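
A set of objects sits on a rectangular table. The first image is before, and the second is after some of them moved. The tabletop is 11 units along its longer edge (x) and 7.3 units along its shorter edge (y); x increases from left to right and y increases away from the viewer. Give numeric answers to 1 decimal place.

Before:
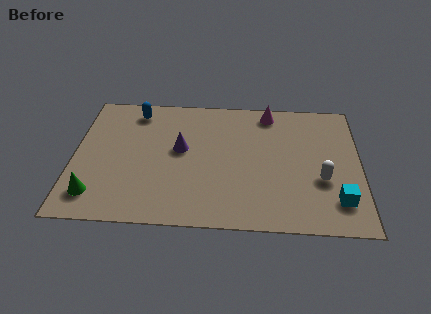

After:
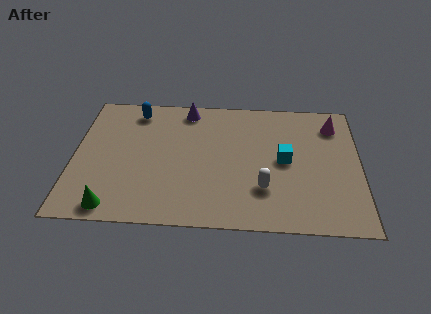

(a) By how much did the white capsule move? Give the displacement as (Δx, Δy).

(-2.2, -0.6)

The white capsule started near (9.5, 2.7) and ended near (7.3, 2.1).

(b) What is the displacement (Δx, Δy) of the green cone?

(0.7, -0.6)

The green cone was at about (0.9, 1.4) and moved to about (1.6, 0.8).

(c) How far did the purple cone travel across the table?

2.3

The purple cone moved from about (4.1, 4.1) to (4.3, 6.4), a distance of √(0.2² + 2.3²) ≈ 2.3.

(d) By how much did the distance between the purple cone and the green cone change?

+2.0

They were about 4.2 units apart before and 6.2 after — 2.0 units further apart.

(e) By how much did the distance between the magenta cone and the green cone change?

+1.5

The distance was about 8.3 in the first image and 9.8 in the second, so they moved 1.5 units further apart.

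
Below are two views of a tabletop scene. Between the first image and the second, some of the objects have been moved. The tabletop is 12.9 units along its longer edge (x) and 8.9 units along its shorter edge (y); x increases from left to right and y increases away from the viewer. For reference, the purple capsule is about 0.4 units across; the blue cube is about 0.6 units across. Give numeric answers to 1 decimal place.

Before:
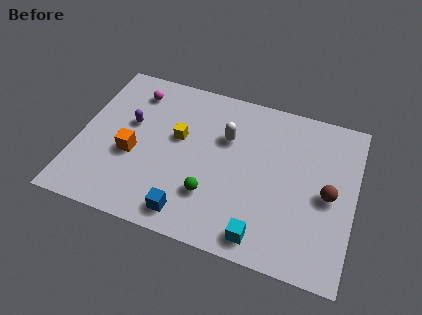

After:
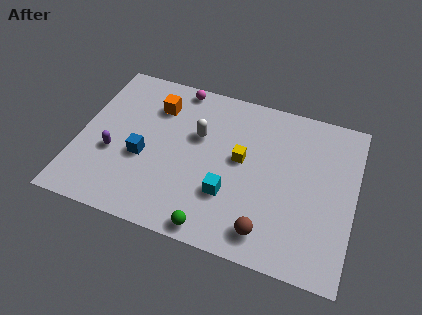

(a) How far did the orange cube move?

3.2

From (2.6, 3.6) to (3.4, 6.7), the orange cube covered √(0.8² + 3.1²) ≈ 3.2 units.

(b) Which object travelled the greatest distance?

the brown sphere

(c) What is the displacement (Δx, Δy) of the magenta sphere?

(2.0, 0.9)

The magenta sphere started near (2.3, 7.2) and ended near (4.3, 8.1).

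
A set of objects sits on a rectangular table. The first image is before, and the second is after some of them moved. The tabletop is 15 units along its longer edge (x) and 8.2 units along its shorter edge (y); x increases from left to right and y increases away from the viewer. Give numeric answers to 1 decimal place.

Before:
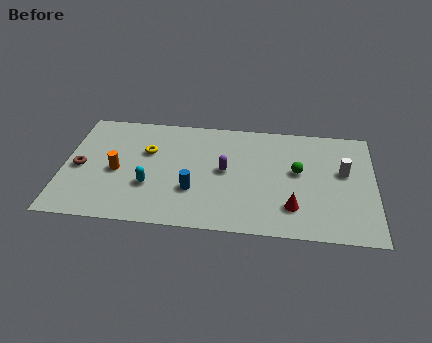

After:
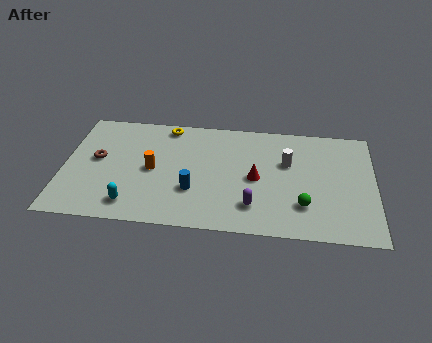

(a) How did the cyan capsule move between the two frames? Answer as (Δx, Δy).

(-0.8, -1.4)

The cyan capsule started near (4.2, 2.8) and ended near (3.4, 1.4).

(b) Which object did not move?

the blue cylinder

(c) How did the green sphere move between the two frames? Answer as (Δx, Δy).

(0.3, -2.4)

From the two frames, the green sphere sits at roughly (11.3, 4.6) before and (11.6, 2.2) after.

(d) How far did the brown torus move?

1.1

The brown torus was near (0.8, 3.8) before and (1.6, 4.5) after, so it travelled √(0.8² + 0.7²) ≈ 1.1 units.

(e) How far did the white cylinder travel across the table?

2.7

The white cylinder moved from about (13.5, 4.8) to (10.8, 5.2), a distance of √(2.7² + 0.4²) ≈ 2.7.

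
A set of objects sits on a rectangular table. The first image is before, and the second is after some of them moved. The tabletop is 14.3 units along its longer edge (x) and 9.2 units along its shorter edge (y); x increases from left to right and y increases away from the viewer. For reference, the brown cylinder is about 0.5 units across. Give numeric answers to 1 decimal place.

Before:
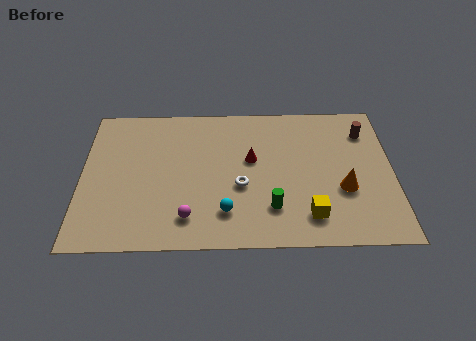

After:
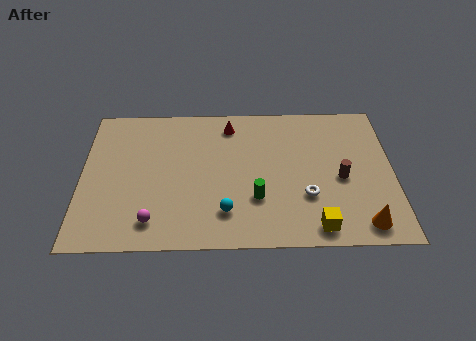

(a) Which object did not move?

the cyan sphere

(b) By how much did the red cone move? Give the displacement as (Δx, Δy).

(-1.0, 2.3)

The red cone started near (7.8, 5.4) and ended near (6.8, 7.7).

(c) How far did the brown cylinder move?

3.2

The brown cylinder was near (13.1, 7.1) before and (11.9, 4.1) after, so it travelled √(1.2² + 3.0²) ≈ 3.2 units.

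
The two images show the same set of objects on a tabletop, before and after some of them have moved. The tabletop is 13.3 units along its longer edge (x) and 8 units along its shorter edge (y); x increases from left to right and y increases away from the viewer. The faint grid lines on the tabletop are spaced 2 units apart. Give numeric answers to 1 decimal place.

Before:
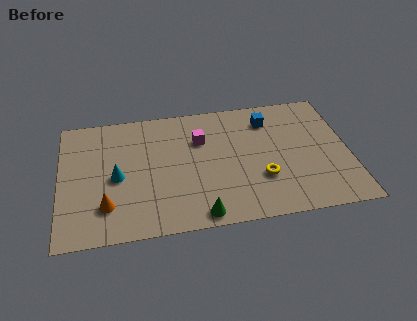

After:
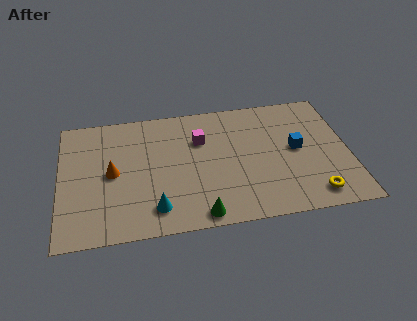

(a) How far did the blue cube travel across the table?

2.4

The blue cube was near (9.7, 6.3) before and (10.9, 4.2) after, so it travelled √(1.2² + 2.1²) ≈ 2.4 units.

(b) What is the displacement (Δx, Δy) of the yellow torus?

(2.3, -1.4)

The yellow torus was at about (9.2, 2.6) and moved to about (11.5, 1.2).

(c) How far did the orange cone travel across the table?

2.0

The orange cone was near (2.1, 2.0) before and (2.4, 4.0) after, so it travelled √(0.3² + 2.0²) ≈ 2.0 units.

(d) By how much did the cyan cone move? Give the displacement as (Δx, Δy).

(1.7, -2.2)

From the two frames, the cyan cone sits at roughly (2.6, 3.7) before and (4.3, 1.5) after.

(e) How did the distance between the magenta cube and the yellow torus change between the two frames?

+2.6

Before: roughly 4.0 units apart; after: 6.6. That's 2.6 units further apart.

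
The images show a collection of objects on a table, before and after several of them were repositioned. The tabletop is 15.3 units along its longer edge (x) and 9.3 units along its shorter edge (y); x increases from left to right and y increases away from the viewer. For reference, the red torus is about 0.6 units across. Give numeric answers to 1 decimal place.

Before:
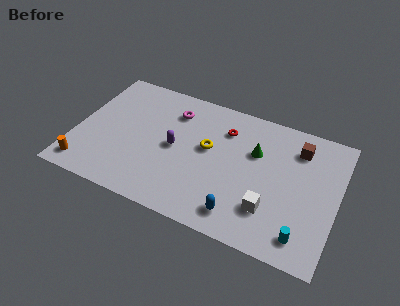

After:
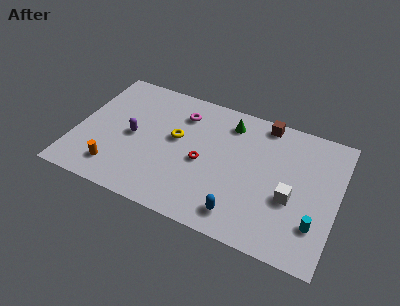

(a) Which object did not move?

the blue capsule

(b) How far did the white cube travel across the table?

1.6

The white cube moved from about (11.6, 2.5) to (12.7, 3.7), a distance of √(1.1² + 1.2²) ≈ 1.6.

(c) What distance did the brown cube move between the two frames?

2.4

From (12.8, 7.3) to (10.7, 8.4), the brown cube covered √(2.1² + 1.1²) ≈ 2.4 units.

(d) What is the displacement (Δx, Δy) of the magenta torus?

(0.5, 0.0)

From the two frames, the magenta torus sits at roughly (5.4, 7.2) before and (5.9, 7.2) after.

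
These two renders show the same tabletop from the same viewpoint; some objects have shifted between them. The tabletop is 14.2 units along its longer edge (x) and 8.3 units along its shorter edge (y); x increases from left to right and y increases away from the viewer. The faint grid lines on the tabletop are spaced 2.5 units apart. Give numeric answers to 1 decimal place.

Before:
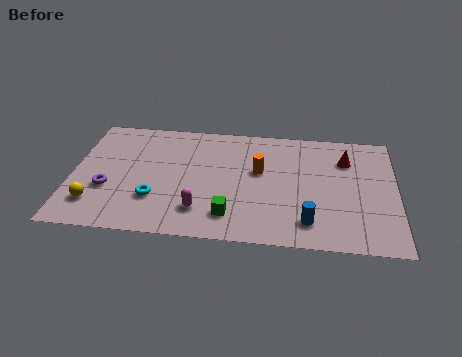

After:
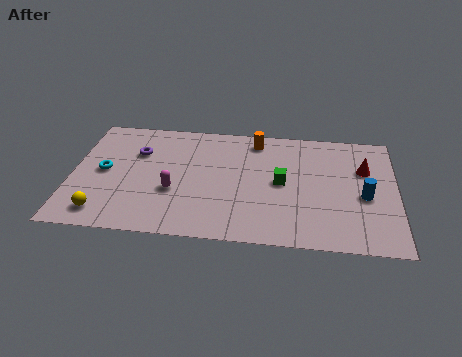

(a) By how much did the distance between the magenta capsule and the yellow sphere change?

-1.1

The distance was about 4.6 in the first image and 3.5 in the second, so they moved 1.1 units closer together.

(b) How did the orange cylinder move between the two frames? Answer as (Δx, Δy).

(-0.2, 2.2)

From the two frames, the orange cylinder sits at roughly (8.2, 4.9) before and (8.0, 7.1) after.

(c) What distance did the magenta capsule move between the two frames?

1.7

From (5.7, 1.9) to (4.5, 3.1), the magenta capsule covered √(1.2² + 1.2²) ≈ 1.7 units.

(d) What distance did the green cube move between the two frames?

3.3

The green cube was near (7.0, 1.7) before and (9.2, 4.2) after, so it travelled √(2.2² + 2.5²) ≈ 3.3 units.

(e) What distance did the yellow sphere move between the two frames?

0.7

The yellow sphere was near (1.1, 1.9) before and (1.5, 1.3) after, so it travelled √(0.4² + 0.6²) ≈ 0.7 units.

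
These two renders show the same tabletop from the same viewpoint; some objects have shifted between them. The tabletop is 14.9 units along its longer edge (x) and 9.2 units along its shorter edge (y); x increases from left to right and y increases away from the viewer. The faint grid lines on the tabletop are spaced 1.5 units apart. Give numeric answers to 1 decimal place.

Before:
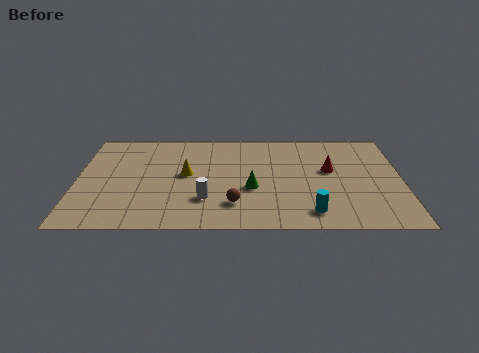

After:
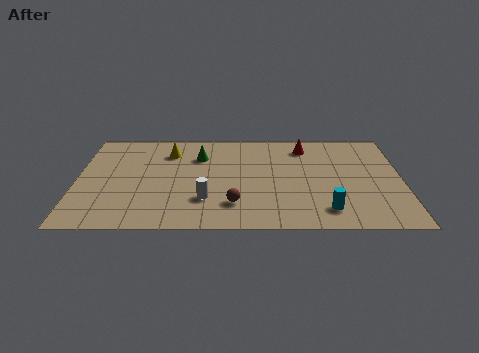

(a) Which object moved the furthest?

the green cone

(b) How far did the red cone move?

2.5

The red cone was near (11.6, 5.3) before and (10.5, 7.5) after, so it travelled √(1.1² + 2.2²) ≈ 2.5 units.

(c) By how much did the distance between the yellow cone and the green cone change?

-1.8

The distance was about 3.3 in the first image and 1.5 in the second, so they moved 1.8 units closer together.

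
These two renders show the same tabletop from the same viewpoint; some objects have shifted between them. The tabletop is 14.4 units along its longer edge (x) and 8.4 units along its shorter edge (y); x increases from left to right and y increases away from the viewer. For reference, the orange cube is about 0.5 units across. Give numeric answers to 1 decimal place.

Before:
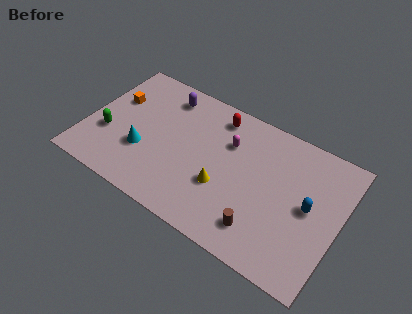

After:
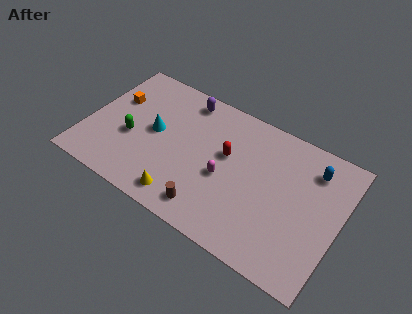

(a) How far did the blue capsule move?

2.3

The blue capsule moved from about (12.7, 4.3) to (12.6, 6.6), a distance of √(0.1² + 2.3²) ≈ 2.3.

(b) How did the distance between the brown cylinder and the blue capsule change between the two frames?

+3.9

They were about 3.5 units apart before and 7.4 after — 3.9 units further apart.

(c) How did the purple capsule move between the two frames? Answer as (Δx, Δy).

(1.1, 0.3)

The purple capsule was at about (4.0, 7.0) and moved to about (5.1, 7.3).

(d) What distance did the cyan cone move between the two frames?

1.6

From (3.4, 2.9) to (3.8, 4.4), the cyan cone covered √(0.4² + 1.5²) ≈ 1.6 units.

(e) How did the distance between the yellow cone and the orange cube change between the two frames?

-0.8

The distance was about 7.1 in the first image and 6.3 in the second, so they moved 0.8 units closer together.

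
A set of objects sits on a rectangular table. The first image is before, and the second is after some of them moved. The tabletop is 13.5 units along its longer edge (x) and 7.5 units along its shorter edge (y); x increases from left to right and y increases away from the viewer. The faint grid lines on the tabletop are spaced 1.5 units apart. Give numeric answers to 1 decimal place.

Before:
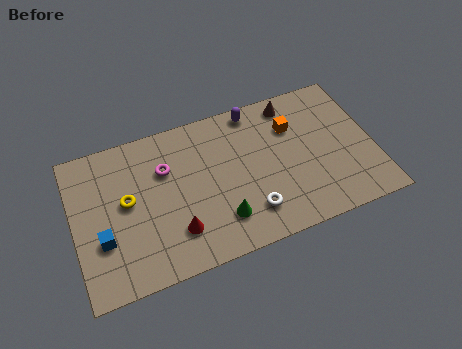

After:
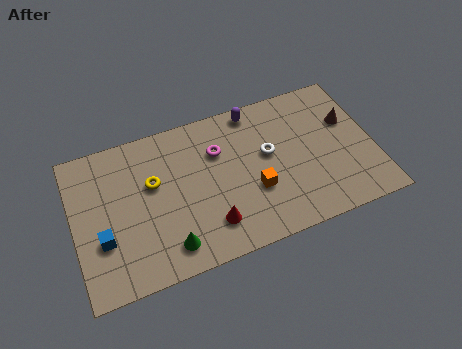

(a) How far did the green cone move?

2.5

The green cone was near (6.4, 1.8) before and (4.0, 1.3) after, so it travelled √(2.4² + 0.5²) ≈ 2.5 units.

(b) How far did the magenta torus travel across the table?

2.4

The magenta torus was near (4.2, 5.1) before and (6.6, 5.2) after, so it travelled √(2.4² + 0.1²) ≈ 2.4 units.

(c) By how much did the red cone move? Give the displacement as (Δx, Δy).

(1.5, -0.2)

From the two frames, the red cone sits at roughly (4.4, 1.9) before and (5.9, 1.7) after.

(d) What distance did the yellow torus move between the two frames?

1.3

The yellow torus was near (2.4, 4.1) before and (3.6, 4.6) after, so it travelled √(1.2² + 0.5²) ≈ 1.3 units.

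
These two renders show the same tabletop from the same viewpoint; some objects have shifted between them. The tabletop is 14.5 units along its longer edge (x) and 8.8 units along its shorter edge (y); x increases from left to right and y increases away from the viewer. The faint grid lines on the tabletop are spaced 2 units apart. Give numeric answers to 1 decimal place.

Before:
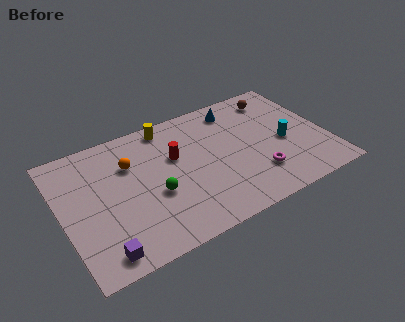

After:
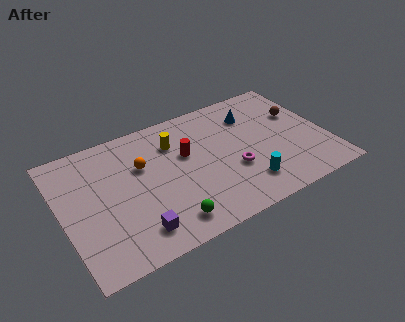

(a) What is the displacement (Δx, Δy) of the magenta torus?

(-1.2, 0.9)

From the two frames, the magenta torus sits at roughly (10.4, 2.3) before and (9.2, 3.2) after.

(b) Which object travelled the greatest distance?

the cyan cylinder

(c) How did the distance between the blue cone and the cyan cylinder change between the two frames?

+0.7

Before: roughly 4.1 units apart; after: 4.8. That's 0.7 units further apart.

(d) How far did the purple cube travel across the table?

2.0

The purple cube was near (1.7, 1.1) before and (3.6, 1.6) after, so it travelled √(1.9² + 0.5²) ≈ 2.0 units.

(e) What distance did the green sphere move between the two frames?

2.1

The green sphere moved from about (4.9, 3.5) to (5.3, 1.4), a distance of √(0.4² + 2.1²) ≈ 2.1.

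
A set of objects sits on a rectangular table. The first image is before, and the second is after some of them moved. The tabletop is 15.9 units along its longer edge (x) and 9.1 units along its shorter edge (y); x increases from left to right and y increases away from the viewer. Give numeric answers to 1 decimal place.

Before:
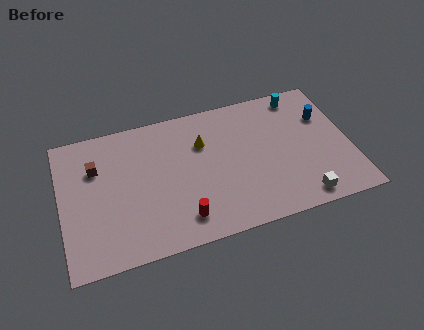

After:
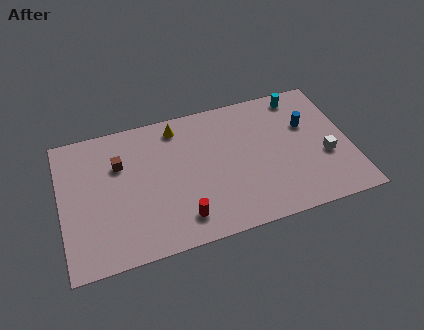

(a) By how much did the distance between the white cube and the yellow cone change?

+1.8

Before: roughly 7.2 units apart; after: 9.0. That's 1.8 units further apart.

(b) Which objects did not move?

the cyan cylinder and the red cylinder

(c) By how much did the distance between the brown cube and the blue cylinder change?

-2.3

They were about 12.7 units apart before and 10.4 after — 2.3 units closer together.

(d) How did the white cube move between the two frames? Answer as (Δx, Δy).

(1.6, 2.4)

From the two frames, the white cube sits at roughly (12.9, 1.1) before and (14.5, 3.5) after.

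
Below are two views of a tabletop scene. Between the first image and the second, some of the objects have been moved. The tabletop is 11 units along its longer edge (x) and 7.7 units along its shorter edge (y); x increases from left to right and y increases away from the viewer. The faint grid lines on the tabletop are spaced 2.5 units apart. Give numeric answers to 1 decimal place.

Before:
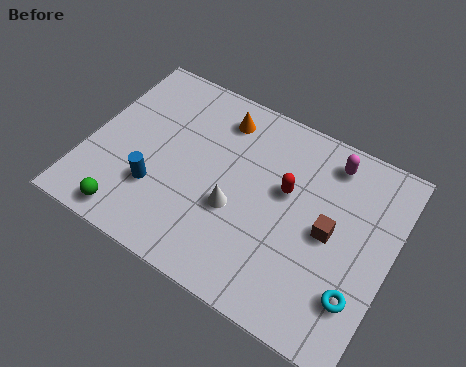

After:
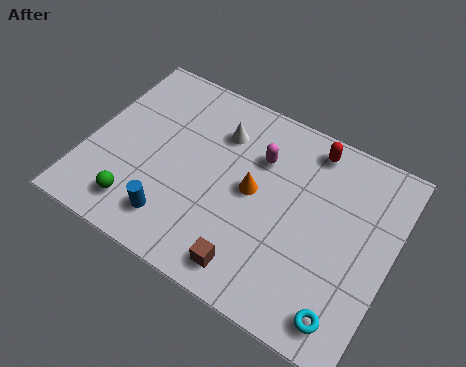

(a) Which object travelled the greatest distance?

the brown cube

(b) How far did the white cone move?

2.9

The white cone was near (5.5, 3.0) before and (4.5, 5.7) after, so it travelled √(1.0² + 2.7²) ≈ 2.9 units.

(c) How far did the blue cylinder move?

1.2

The blue cylinder moved from about (2.7, 2.4) to (3.5, 1.5), a distance of √(0.8² + 0.9²) ≈ 1.2.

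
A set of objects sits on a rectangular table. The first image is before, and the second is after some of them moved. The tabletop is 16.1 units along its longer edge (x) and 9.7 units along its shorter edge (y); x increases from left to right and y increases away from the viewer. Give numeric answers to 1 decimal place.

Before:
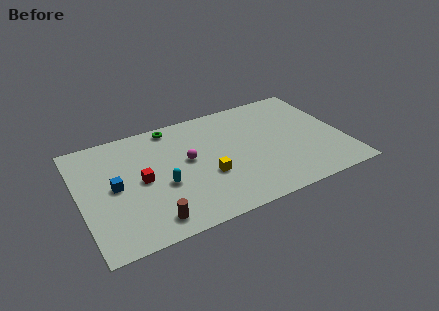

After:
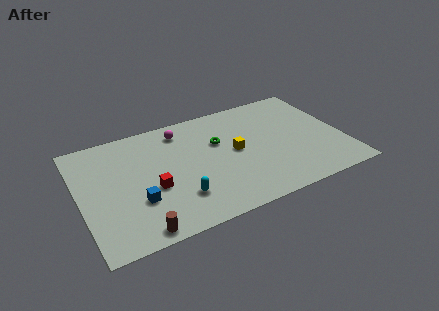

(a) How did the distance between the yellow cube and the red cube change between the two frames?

+1.2

Before: roughly 4.1 units apart; after: 5.3. That's 1.2 units further apart.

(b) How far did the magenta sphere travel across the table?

2.7

From (6.6, 5.4) to (6.5, 8.1), the magenta sphere covered √(0.1² + 2.7²) ≈ 2.7 units.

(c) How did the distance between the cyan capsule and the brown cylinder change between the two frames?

+0.4

Before: roughly 2.7 units apart; after: 3.1. That's 0.4 units further apart.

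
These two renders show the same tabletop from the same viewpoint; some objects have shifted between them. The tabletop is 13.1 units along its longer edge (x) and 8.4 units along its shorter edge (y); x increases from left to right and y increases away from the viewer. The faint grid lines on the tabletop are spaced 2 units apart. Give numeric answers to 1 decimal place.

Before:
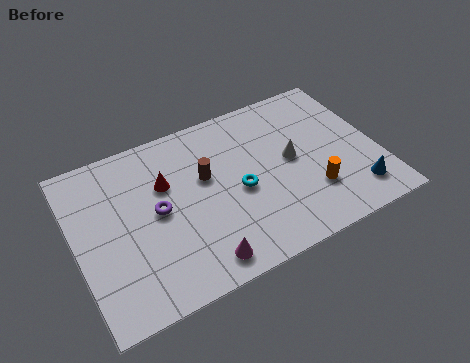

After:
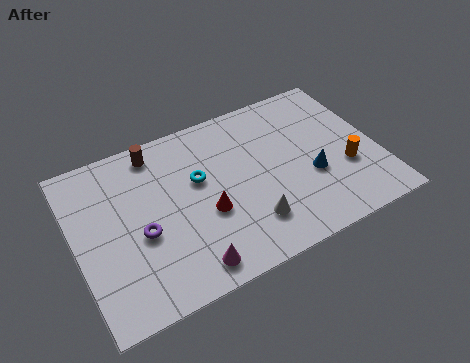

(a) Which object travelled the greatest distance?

the white cone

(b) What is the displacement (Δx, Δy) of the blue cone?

(-1.7, 1.6)

The blue cone was at about (11.8, 1.6) and moved to about (10.1, 3.2).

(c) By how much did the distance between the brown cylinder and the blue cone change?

+0.5

They were about 7.0 units apart before and 7.5 after — 0.5 units further apart.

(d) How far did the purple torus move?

1.1

From (3.5, 4.3) to (2.7, 3.5), the purple torus covered √(0.8² + 0.8²) ≈ 1.1 units.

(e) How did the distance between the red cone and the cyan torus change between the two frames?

-1.6

The distance was about 3.4 in the first image and 1.8 in the second, so they moved 1.6 units closer together.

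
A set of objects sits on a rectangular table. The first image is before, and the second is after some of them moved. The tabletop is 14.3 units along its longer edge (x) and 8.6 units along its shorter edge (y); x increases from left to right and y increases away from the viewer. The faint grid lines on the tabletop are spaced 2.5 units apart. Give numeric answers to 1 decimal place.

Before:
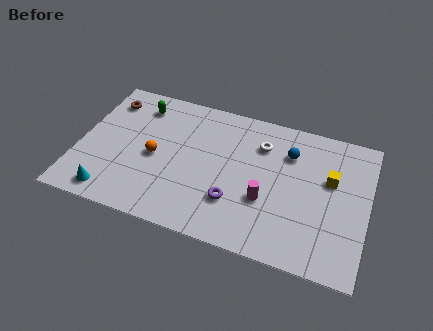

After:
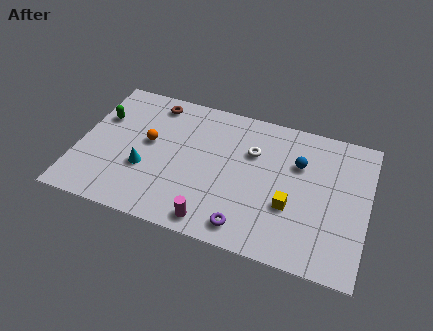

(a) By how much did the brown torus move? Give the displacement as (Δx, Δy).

(2.3, 0.5)

From the two frames, the brown torus sits at roughly (1.1, 6.9) before and (3.4, 7.4) after.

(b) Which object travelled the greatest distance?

the magenta cylinder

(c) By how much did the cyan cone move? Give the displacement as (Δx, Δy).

(1.5, 2.0)

The cyan cone started near (1.9, 1.1) and ended near (3.4, 3.1).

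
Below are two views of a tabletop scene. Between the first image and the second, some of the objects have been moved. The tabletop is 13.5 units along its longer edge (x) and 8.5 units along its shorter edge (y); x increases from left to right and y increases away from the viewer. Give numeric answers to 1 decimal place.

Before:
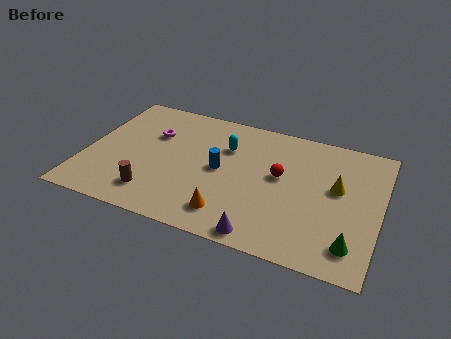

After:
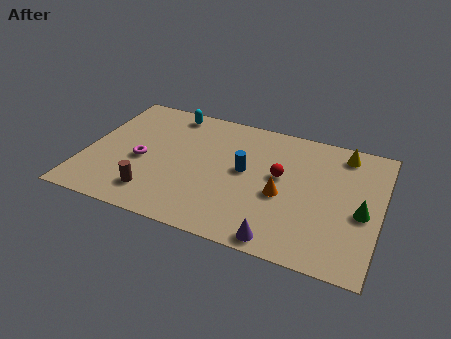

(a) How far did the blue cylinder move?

1.1

The blue cylinder moved from about (6.2, 4.3) to (7.3, 4.6), a distance of √(1.1² + 0.3²) ≈ 1.1.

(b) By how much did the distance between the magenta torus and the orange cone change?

+0.8

The distance was about 5.7 in the first image and 6.5 in the second, so they moved 0.8 units further apart.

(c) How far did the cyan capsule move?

3.2

The cyan capsule was near (6.3, 5.9) before and (3.5, 7.5) after, so it travelled √(2.8² + 1.6²) ≈ 3.2 units.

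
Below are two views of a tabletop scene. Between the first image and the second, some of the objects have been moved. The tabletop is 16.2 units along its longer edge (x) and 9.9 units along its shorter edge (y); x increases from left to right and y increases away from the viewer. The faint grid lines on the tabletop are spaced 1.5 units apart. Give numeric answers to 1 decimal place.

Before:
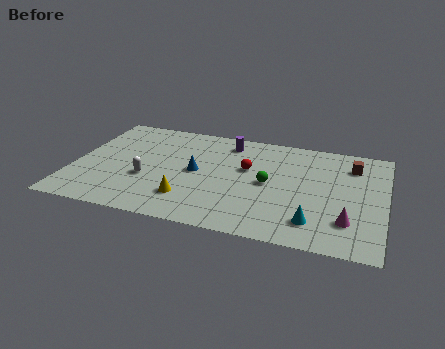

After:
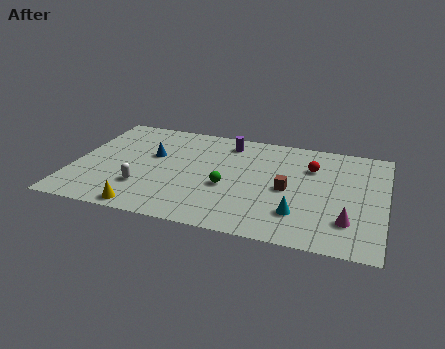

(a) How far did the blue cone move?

2.6

From (6.4, 5.0) to (4.0, 6.0), the blue cone covered √(2.4² + 1.0²) ≈ 2.6 units.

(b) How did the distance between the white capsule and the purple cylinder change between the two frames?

+0.8

The distance was about 6.0 in the first image and 6.8 in the second, so they moved 0.8 units further apart.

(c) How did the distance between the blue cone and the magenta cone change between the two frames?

+2.6

Before: roughly 8.4 units apart; after: 11.0. That's 2.6 units further apart.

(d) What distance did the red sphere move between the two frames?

3.4

The red sphere moved from about (9.0, 6.0) to (12.3, 7.0), a distance of √(3.3² + 1.0²) ≈ 3.4.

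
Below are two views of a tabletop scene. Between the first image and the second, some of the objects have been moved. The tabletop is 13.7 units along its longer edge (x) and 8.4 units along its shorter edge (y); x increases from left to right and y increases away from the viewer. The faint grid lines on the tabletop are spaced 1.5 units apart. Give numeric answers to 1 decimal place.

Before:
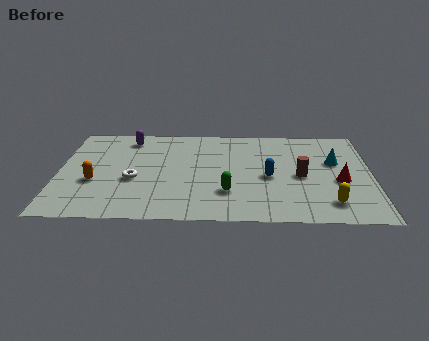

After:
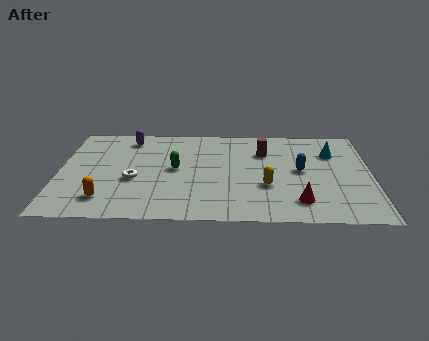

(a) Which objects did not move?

the white torus and the purple capsule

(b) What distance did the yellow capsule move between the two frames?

3.0

From (11.8, 1.6) to (9.1, 3.0), the yellow capsule covered √(2.7² + 1.4²) ≈ 3.0 units.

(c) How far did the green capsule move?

3.0

From (7.4, 2.4) to (5.1, 4.4), the green capsule covered √(2.3² + 2.0²) ≈ 3.0 units.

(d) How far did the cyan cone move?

0.8

The cyan cone was near (12.1, 5.2) before and (12.0, 6.0) after, so it travelled √(0.1² + 0.8²) ≈ 0.8 units.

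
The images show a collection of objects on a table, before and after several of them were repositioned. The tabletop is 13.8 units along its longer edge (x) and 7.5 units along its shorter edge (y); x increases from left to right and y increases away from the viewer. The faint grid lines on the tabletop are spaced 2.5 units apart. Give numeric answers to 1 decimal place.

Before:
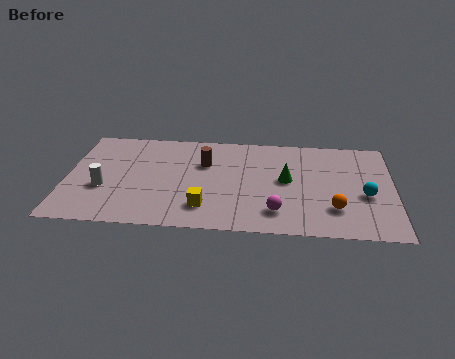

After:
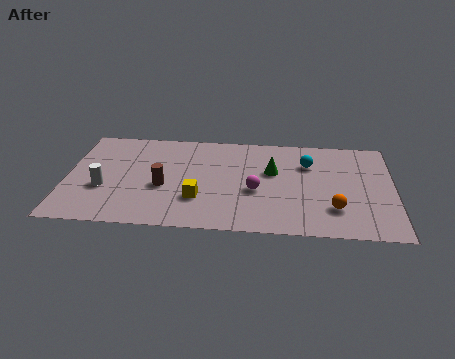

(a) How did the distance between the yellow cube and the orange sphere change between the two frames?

+0.3

The distance was about 5.4 in the first image and 5.7 in the second, so they moved 0.3 units further apart.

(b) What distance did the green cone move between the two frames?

0.8

From (9.3, 4.0) to (8.7, 4.6), the green cone covered √(0.6² + 0.6²) ≈ 0.8 units.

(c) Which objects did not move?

the white cylinder and the orange sphere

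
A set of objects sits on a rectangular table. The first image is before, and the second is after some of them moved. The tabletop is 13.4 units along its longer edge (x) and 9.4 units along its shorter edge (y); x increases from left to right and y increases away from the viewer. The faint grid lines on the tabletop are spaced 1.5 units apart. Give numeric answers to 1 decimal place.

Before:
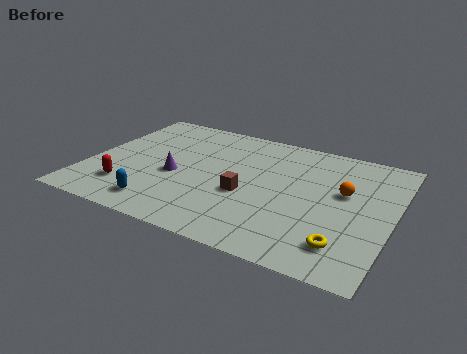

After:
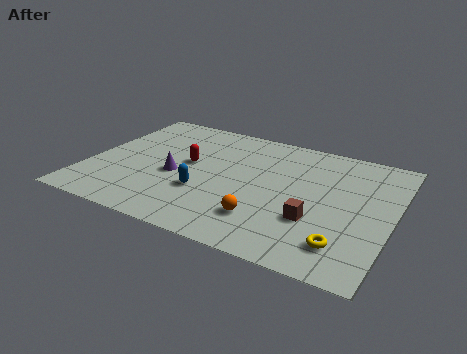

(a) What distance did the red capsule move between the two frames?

3.8

From (2.0, 2.2) to (4.3, 5.2), the red capsule covered √(2.3² + 3.0²) ≈ 3.8 units.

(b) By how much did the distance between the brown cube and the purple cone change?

+3.2

Before: roughly 3.2 units apart; after: 6.4. That's 3.2 units further apart.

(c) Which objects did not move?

the purple cone and the yellow torus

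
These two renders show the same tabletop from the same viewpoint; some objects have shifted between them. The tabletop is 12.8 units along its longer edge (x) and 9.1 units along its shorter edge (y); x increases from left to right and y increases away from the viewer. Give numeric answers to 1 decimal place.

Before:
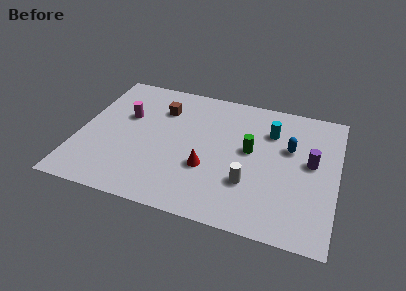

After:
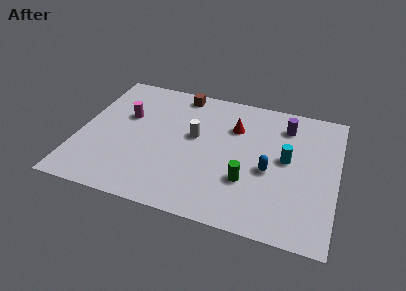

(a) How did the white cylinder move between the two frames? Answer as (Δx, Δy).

(-2.9, 2.4)

The white cylinder was at about (8.6, 2.8) and moved to about (5.7, 5.2).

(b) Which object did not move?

the magenta cylinder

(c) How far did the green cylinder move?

2.1

The green cylinder moved from about (8.5, 5.0) to (8.5, 2.9), a distance of √(0.0² + 2.1²) ≈ 2.1.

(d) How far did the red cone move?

3.4

The red cone was near (6.5, 3.2) before and (7.6, 6.4) after, so it travelled √(1.1² + 3.2²) ≈ 3.4 units.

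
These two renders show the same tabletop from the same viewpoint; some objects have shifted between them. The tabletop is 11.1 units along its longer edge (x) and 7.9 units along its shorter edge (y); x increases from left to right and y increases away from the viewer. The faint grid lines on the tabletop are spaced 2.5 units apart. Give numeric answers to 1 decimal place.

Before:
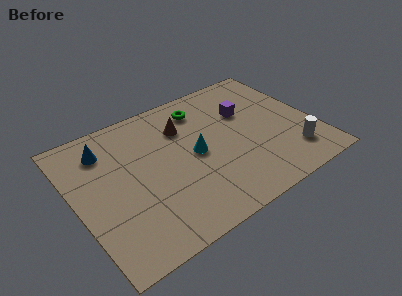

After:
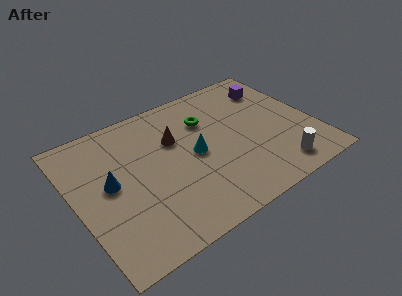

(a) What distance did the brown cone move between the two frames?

0.7

From (5.3, 5.7) to (4.8, 5.2), the brown cone covered √(0.5² + 0.5²) ≈ 0.7 units.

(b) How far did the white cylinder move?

0.9

The white cylinder was near (9.7, 1.7) before and (8.9, 1.2) after, so it travelled √(0.8² + 0.5²) ≈ 0.9 units.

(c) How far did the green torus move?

0.8

The green torus moved from about (6.3, 6.4) to (6.4, 5.6), a distance of √(0.1² + 0.8²) ≈ 0.8.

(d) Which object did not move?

the cyan cone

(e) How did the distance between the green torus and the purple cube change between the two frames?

+1.1

They were about 2.2 units apart before and 3.3 after — 1.1 units further apart.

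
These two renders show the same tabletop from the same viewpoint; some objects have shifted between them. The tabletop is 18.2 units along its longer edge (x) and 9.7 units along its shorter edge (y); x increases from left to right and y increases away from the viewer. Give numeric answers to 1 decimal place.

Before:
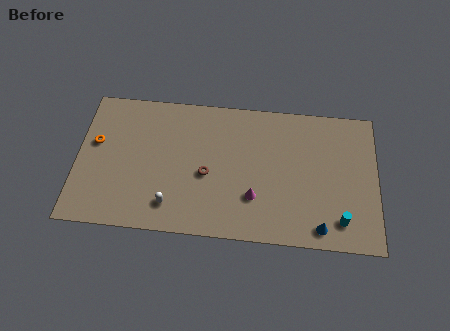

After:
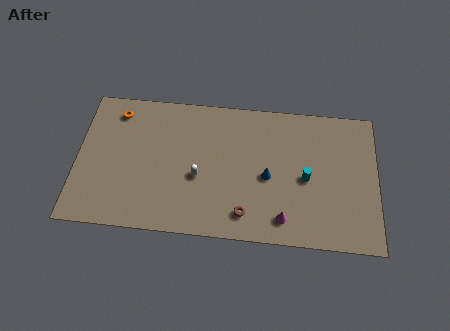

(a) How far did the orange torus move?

2.6

The orange torus was near (1.1, 5.8) before and (2.3, 8.1) after, so it travelled √(1.2² + 2.3²) ≈ 2.6 units.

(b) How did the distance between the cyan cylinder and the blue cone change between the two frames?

+1.0

They were about 1.3 units apart before and 2.3 after — 1.0 units further apart.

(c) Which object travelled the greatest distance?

the blue cone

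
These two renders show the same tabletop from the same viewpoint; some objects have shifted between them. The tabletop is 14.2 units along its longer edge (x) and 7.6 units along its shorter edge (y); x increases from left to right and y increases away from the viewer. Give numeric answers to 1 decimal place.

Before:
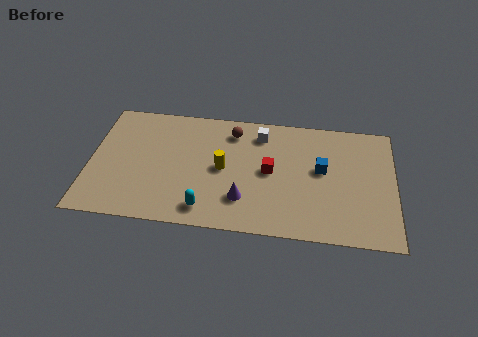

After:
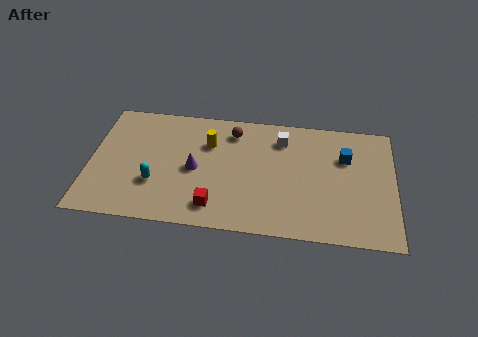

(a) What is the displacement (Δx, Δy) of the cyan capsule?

(-2.4, 1.3)

The cyan capsule started near (5.5, 1.2) and ended near (3.1, 2.5).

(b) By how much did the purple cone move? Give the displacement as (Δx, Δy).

(-2.3, 1.6)

The purple cone was at about (7.2, 2.0) and moved to about (4.9, 3.6).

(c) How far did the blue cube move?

1.4

From (10.8, 4.3) to (11.9, 5.2), the blue cube covered √(1.1² + 0.9²) ≈ 1.4 units.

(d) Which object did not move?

the brown sphere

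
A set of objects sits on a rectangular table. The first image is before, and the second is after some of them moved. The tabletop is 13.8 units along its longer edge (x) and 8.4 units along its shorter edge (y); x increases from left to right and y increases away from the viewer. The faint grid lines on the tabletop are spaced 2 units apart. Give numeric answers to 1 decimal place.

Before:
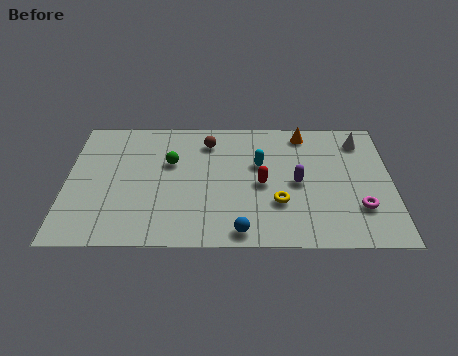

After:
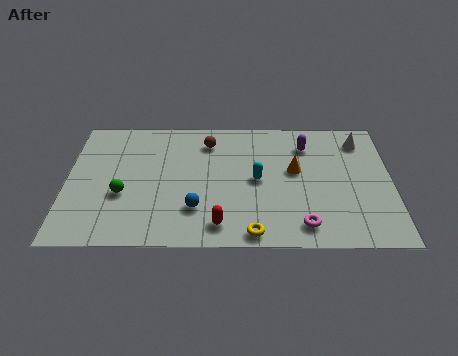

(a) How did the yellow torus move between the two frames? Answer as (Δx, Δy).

(-1.1, -1.9)

The yellow torus started near (9.0, 2.7) and ended near (7.9, 0.8).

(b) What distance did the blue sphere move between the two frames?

2.4

From (7.4, 0.9) to (5.5, 2.3), the blue sphere covered √(1.9² + 1.4²) ≈ 2.4 units.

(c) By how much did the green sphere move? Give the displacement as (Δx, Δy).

(-2.0, -2.1)

From the two frames, the green sphere sits at roughly (4.4, 5.3) before and (2.4, 3.2) after.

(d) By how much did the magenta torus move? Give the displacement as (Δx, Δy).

(-2.4, -1.1)

From the two frames, the magenta torus sits at roughly (12.4, 2.4) before and (10.0, 1.3) after.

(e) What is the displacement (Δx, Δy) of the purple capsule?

(0.4, 2.5)

The purple capsule was at about (9.8, 4.0) and moved to about (10.2, 6.5).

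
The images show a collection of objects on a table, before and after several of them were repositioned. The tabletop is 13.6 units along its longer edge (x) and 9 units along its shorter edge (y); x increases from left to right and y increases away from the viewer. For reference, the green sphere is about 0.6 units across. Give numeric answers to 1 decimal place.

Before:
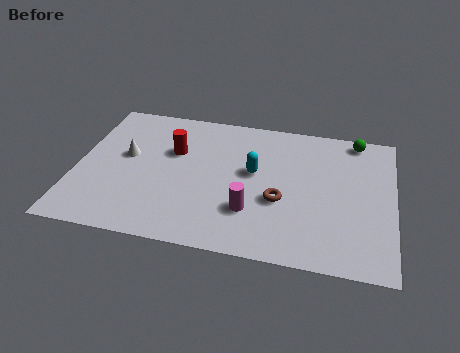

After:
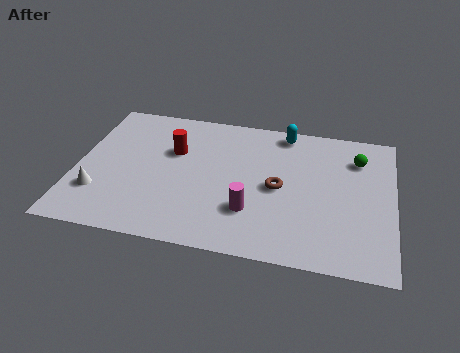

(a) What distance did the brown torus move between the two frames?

0.8

The brown torus was near (8.8, 3.5) before and (8.7, 4.3) after, so it travelled √(0.1² + 0.8²) ≈ 0.8 units.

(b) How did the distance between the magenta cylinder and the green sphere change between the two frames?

-0.9

They were about 7.0 units apart before and 6.1 after — 0.9 units closer together.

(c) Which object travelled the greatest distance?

the cyan capsule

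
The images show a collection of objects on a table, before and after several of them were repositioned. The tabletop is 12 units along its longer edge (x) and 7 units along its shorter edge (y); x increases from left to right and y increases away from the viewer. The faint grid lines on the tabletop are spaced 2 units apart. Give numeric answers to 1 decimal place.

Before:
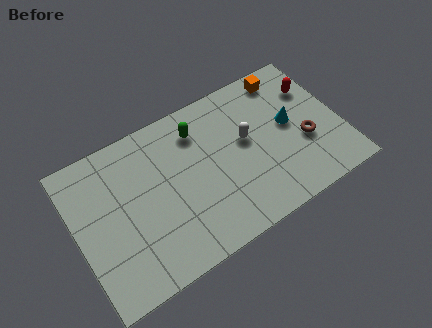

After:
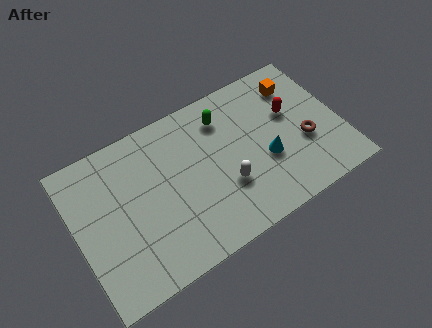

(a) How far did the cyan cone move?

1.7

The cyan cone was near (9.8, 3.8) before and (8.5, 2.7) after, so it travelled √(1.3² + 1.1²) ≈ 1.7 units.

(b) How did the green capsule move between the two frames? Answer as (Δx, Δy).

(1.2, 0.0)

The green capsule started near (5.8, 5.5) and ended near (7.0, 5.5).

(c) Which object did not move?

the brown torus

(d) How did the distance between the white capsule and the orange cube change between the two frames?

+1.9

The distance was about 3.0 in the first image and 4.9 in the second, so they moved 1.9 units further apart.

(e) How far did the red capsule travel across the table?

1.4

From (11.1, 5.0) to (9.9, 4.3), the red capsule covered √(1.2² + 0.7²) ≈ 1.4 units.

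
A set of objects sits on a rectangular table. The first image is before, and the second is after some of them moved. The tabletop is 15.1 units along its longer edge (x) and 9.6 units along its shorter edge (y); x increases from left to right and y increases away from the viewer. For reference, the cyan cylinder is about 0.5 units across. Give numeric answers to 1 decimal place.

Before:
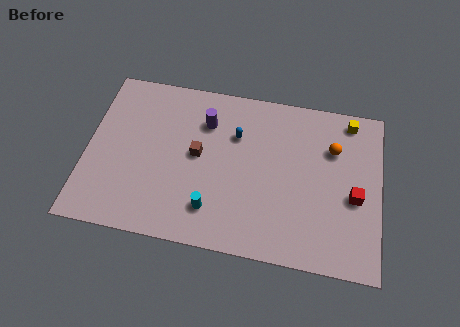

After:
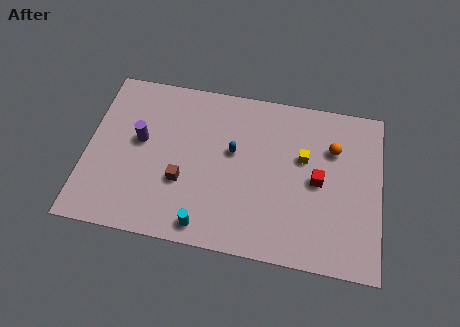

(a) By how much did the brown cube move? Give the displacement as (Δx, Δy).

(-0.7, -1.7)

From the two frames, the brown cube sits at roughly (5.7, 5.1) before and (5.0, 3.4) after.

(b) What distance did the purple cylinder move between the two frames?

3.7

The purple cylinder moved from about (6.0, 7.1) to (2.7, 5.4), a distance of √(3.3² + 1.7²) ≈ 3.7.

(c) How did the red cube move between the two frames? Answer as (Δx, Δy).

(-1.9, 0.6)

From the two frames, the red cube sits at roughly (13.8, 4.1) before and (11.9, 4.7) after.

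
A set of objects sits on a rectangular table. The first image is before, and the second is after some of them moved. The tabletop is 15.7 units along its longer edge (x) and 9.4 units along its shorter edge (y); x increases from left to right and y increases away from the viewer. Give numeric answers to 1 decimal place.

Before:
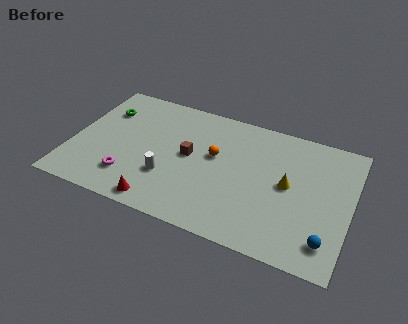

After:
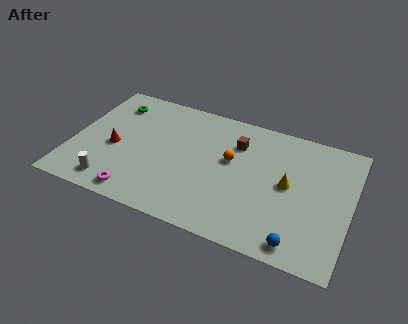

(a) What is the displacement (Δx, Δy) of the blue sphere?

(-1.5, -0.7)

The blue sphere started near (14.6, 1.8) and ended near (13.1, 1.1).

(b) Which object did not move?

the yellow cone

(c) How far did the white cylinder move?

3.4

From (5.6, 3.0) to (2.6, 1.4), the white cylinder covered √(3.0² + 1.6²) ≈ 3.4 units.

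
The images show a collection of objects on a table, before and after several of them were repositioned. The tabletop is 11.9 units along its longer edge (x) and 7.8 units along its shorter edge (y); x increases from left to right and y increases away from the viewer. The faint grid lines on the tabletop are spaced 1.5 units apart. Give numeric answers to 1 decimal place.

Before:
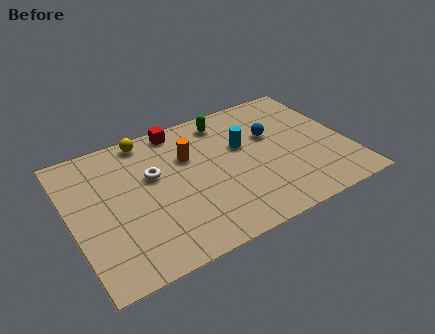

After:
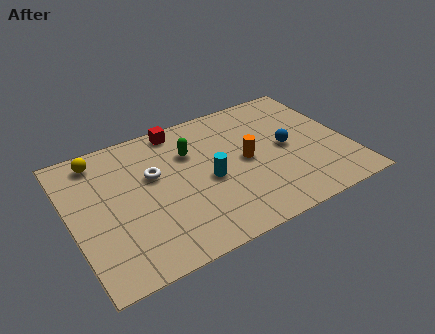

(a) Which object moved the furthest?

the orange cylinder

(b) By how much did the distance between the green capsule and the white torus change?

-2.0

They were about 3.8 units apart before and 1.8 after — 2.0 units closer together.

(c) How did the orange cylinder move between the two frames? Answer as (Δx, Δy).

(2.3, -1.3)

The orange cylinder started near (5.2, 5.2) and ended near (7.5, 3.9).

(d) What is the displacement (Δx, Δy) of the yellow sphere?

(-2.1, -0.3)

The yellow sphere started near (3.6, 7.0) and ended near (1.5, 6.7).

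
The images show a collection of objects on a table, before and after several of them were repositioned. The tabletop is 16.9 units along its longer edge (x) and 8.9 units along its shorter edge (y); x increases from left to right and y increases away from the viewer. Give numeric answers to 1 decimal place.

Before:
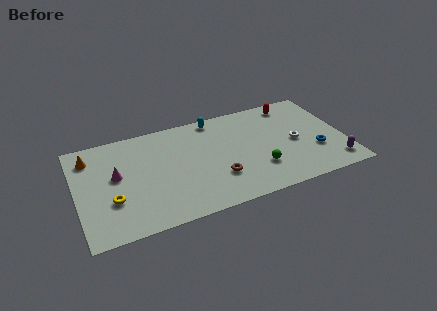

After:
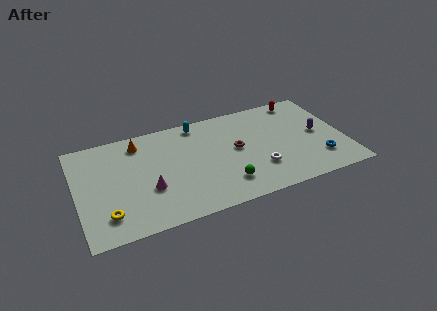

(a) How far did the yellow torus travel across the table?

1.2

From (2.1, 3.0) to (1.7, 1.9), the yellow torus covered √(0.4² + 1.1²) ≈ 1.2 units.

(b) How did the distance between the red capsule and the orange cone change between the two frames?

-2.5

Before: roughly 13.0 units apart; after: 10.5. That's 2.5 units closer together.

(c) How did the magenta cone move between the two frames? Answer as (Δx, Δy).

(1.9, -1.8)

The magenta cone started near (2.5, 5.0) and ended near (4.4, 3.2).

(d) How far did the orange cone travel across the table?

3.1

From (1.0, 7.1) to (4.1, 7.4), the orange cone covered √(3.1² + 0.3²) ≈ 3.1 units.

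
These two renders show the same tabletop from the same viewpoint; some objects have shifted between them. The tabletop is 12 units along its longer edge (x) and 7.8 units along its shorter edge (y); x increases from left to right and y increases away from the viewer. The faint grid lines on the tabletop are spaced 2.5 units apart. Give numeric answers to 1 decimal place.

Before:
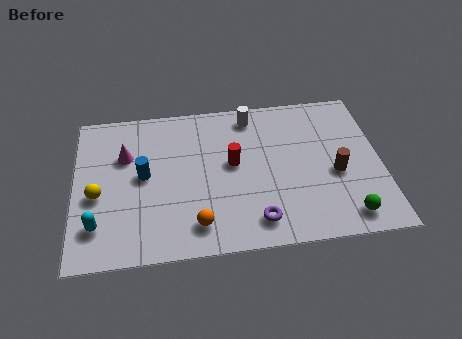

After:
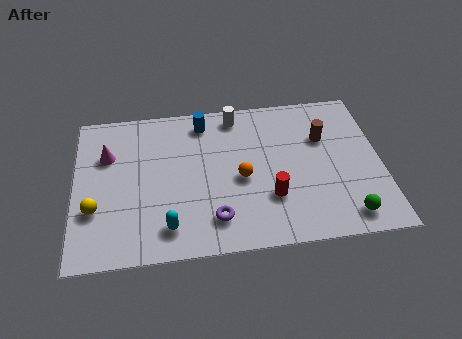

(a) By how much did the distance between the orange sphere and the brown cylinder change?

-2.1

They were about 5.8 units apart before and 3.7 after — 2.1 units closer together.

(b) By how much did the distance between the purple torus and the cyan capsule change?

-4.3

The distance was about 6.1 in the first image and 1.8 in the second, so they moved 4.3 units closer together.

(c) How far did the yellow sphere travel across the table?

0.7

The yellow sphere moved from about (0.9, 3.3) to (0.8, 2.6), a distance of √(0.1² + 0.7²) ≈ 0.7.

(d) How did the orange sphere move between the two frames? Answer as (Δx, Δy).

(1.8, 2.1)

The orange sphere was at about (4.7, 1.4) and moved to about (6.5, 3.5).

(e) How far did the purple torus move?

1.6

From (7.0, 1.3) to (5.4, 1.6), the purple torus covered √(1.6² + 0.3²) ≈ 1.6 units.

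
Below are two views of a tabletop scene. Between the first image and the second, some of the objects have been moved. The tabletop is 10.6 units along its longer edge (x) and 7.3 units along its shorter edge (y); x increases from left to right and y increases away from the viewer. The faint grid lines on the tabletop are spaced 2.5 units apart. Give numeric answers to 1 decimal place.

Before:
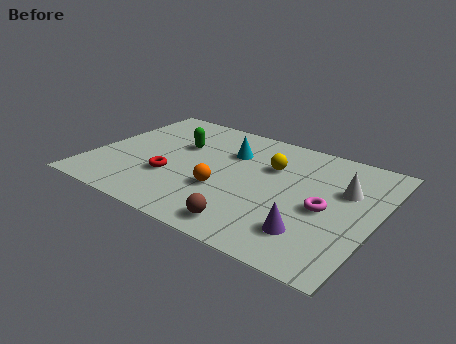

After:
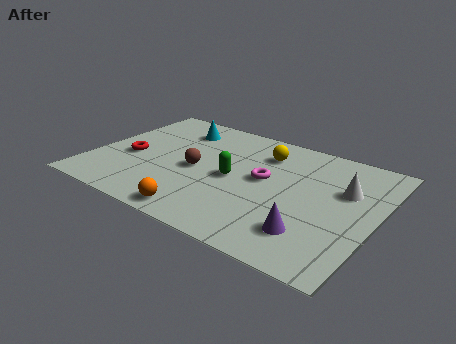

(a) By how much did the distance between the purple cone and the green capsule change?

-2.6

They were about 6.3 units apart before and 3.7 after — 2.6 units closer together.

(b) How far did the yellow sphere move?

0.8

The yellow sphere moved from about (6.5, 4.9) to (6.1, 5.6), a distance of √(0.4² + 0.7²) ≈ 0.8.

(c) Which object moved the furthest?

the brown sphere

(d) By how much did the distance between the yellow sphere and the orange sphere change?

+2.3

The distance was about 2.7 in the first image and 5.0 in the second, so they moved 2.3 units further apart.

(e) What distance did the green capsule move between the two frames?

2.6

From (3.0, 4.7) to (5.3, 3.5), the green capsule covered √(2.3² + 1.2²) ≈ 2.6 units.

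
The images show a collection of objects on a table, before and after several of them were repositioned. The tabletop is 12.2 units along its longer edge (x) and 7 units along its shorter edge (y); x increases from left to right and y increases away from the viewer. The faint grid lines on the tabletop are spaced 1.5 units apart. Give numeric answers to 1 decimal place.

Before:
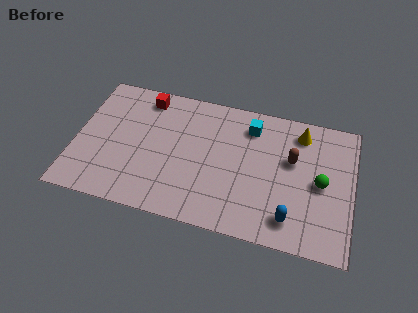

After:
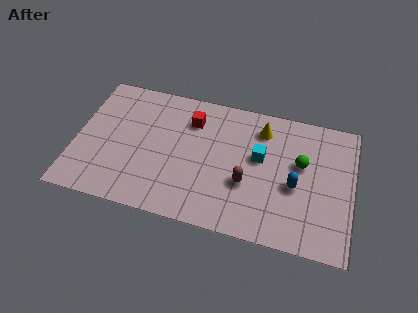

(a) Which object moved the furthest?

the brown capsule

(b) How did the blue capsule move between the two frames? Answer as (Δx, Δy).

(0.1, 1.7)

The blue capsule started near (9.6, 1.3) and ended near (9.7, 3.0).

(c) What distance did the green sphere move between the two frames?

1.2

From (10.8, 3.4) to (9.9, 4.2), the green sphere covered √(0.9² + 0.8²) ≈ 1.2 units.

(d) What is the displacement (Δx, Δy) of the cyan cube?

(0.5, -1.5)

The cyan cube was at about (7.6, 5.6) and moved to about (8.1, 4.1).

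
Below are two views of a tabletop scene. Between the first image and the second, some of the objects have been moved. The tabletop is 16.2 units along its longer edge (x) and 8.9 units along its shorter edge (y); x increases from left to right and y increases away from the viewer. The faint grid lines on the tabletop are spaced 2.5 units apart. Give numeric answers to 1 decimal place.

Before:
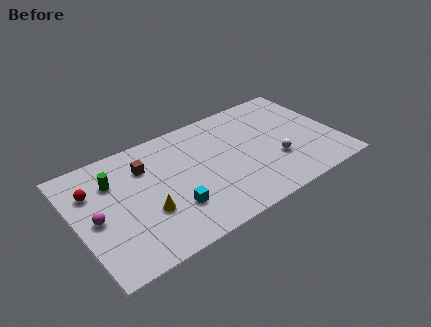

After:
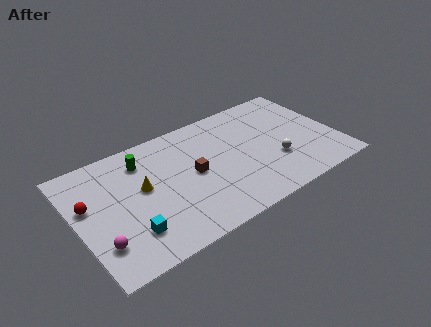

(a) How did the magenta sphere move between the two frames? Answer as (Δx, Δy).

(0.0, -1.9)

From the two frames, the magenta sphere sits at roughly (1.1, 4.2) before and (1.1, 2.3) after.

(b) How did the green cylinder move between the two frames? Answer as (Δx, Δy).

(1.9, 0.6)

The green cylinder was at about (2.5, 6.4) and moved to about (4.4, 7.0).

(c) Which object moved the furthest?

the brown cube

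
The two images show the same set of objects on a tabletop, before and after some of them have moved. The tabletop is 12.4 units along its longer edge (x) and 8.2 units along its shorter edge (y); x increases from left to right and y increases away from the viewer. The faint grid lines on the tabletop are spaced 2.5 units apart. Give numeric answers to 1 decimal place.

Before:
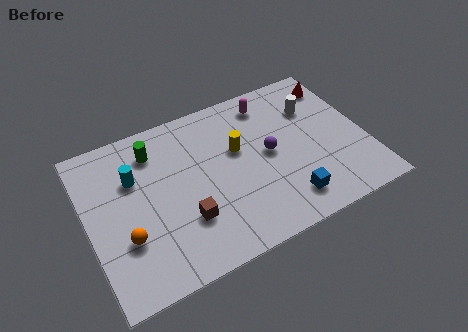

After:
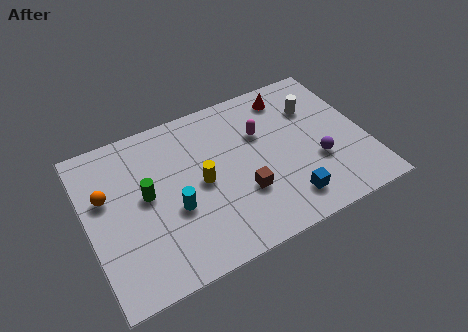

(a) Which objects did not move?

the blue cube and the white cylinder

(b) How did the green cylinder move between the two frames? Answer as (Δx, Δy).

(-0.6, -2.1)

From the two frames, the green cylinder sits at roughly (3.2, 6.5) before and (2.6, 4.4) after.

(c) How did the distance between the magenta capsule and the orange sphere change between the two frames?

-1.2

They were about 8.2 units apart before and 7.0 after — 1.2 units closer together.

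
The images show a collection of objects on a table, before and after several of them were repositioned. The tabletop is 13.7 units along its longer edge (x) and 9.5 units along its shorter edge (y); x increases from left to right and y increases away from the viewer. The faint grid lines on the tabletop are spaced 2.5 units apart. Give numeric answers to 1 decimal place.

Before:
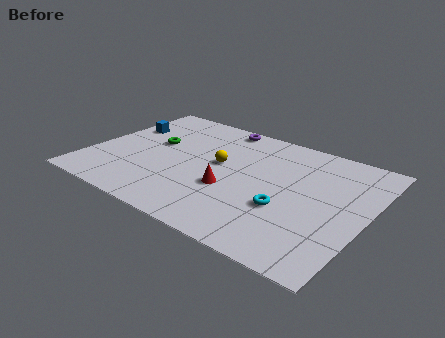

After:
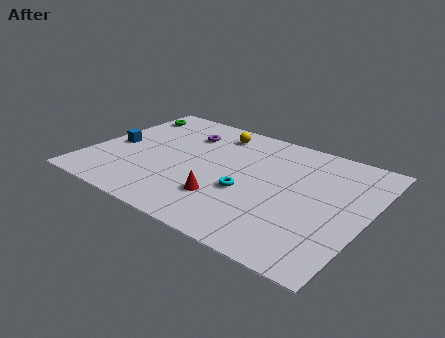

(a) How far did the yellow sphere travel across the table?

2.7

The yellow sphere moved from about (6.3, 5.3) to (5.6, 7.9), a distance of √(0.7² + 2.6²) ≈ 2.7.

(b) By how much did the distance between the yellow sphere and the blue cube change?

+0.4

The distance was about 5.3 in the first image and 5.7 in the second, so they moved 0.4 units further apart.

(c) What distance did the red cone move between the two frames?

0.9

From (7.2, 3.5) to (7.1, 2.6), the red cone covered √(0.1² + 0.9²) ≈ 0.9 units.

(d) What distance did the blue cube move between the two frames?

1.9

From (1.1, 6.3) to (1.1, 4.4), the blue cube covered √(0.0² + 1.9²) ≈ 1.9 units.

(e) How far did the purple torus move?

2.1

From (5.7, 8.6) to (4.2, 7.1), the purple torus covered √(1.5² + 1.5²) ≈ 2.1 units.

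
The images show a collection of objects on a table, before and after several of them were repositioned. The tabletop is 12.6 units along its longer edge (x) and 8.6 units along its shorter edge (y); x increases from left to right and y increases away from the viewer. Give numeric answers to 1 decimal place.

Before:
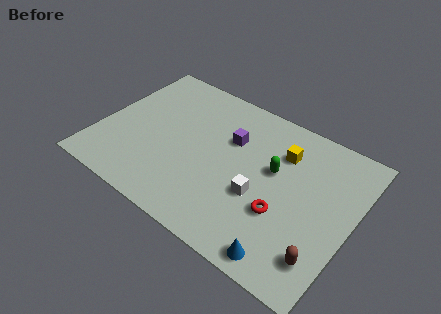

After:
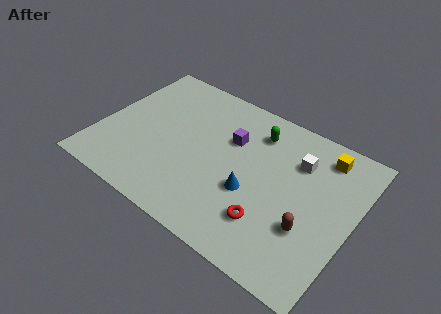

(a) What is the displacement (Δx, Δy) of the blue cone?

(-2.2, 2.4)

The blue cone started near (10.0, 0.9) and ended near (7.8, 3.3).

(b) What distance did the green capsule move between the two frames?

2.1

The green capsule was near (8.6, 5.1) before and (7.4, 6.8) after, so it travelled √(1.2² + 1.7²) ≈ 2.1 units.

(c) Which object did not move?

the purple cube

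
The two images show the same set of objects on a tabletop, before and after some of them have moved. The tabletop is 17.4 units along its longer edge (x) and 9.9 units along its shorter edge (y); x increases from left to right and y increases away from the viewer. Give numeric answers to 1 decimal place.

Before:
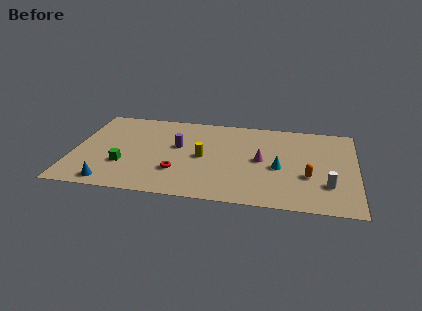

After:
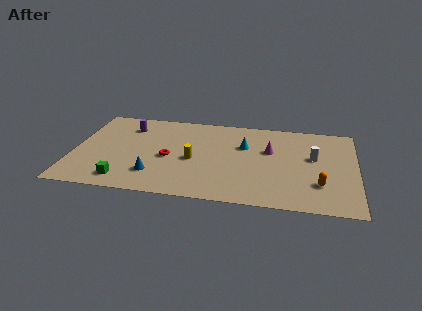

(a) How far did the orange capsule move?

1.1

The orange capsule moved from about (14.5, 3.6) to (15.2, 2.8), a distance of √(0.7² + 0.8²) ≈ 1.1.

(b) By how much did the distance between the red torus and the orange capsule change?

+1.4

The distance was about 8.0 in the first image and 9.4 in the second, so they moved 1.4 units further apart.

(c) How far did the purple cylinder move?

3.7

The purple cylinder was near (6.4, 5.8) before and (3.2, 7.7) after, so it travelled √(3.2² + 1.9²) ≈ 3.7 units.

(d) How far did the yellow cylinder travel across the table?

0.7

From (8.0, 4.8) to (7.4, 4.4), the yellow cylinder covered √(0.6² + 0.4²) ≈ 0.7 units.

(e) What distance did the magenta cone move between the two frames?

1.3

From (11.6, 5.0) to (12.1, 6.2), the magenta cone covered √(0.5² + 1.2²) ≈ 1.3 units.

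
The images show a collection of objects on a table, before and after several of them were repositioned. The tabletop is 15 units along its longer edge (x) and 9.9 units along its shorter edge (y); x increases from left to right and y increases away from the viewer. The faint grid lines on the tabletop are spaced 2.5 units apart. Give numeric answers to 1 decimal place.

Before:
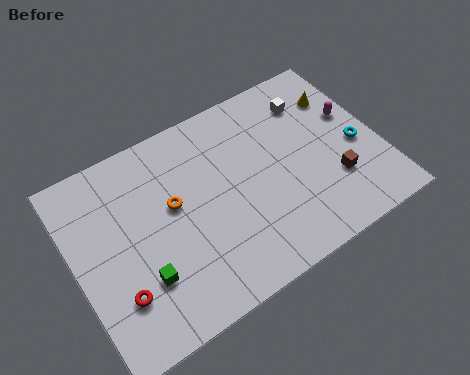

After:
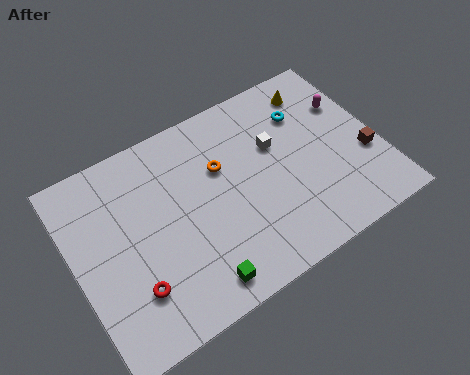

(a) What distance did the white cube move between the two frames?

2.6

From (12.2, 7.7) to (10.1, 6.2), the white cube covered √(2.1² + 1.5²) ≈ 2.6 units.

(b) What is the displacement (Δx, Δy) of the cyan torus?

(-2.1, 2.9)

From the two frames, the cyan torus sits at roughly (13.9, 4.3) before and (11.8, 7.2) after.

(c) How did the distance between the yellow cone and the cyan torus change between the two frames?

-1.7

The distance was about 3.0 in the first image and 1.3 in the second, so they moved 1.7 units closer together.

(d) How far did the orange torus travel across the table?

2.6

From (4.9, 5.7) to (7.4, 6.4), the orange torus covered √(2.5² + 0.7²) ≈ 2.6 units.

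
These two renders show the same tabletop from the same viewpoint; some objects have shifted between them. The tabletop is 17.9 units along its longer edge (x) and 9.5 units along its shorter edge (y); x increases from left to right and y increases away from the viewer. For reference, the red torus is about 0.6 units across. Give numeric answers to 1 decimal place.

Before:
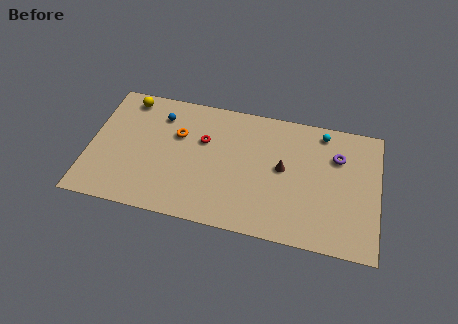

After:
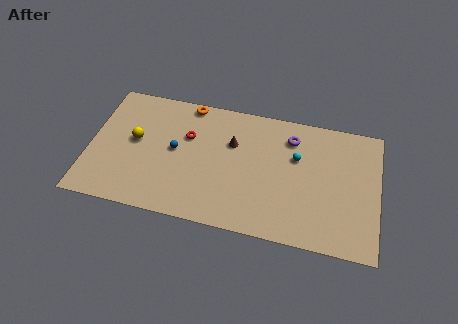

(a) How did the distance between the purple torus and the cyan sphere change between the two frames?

-0.4

Before: roughly 1.9 units apart; after: 1.5. That's 0.4 units closer together.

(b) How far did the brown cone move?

3.4

The brown cone moved from about (12.0, 5.1) to (8.8, 6.3), a distance of √(3.2² + 1.2²) ≈ 3.4.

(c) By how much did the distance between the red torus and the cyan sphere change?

-0.8

They were about 7.6 units apart before and 6.8 after — 0.8 units closer together.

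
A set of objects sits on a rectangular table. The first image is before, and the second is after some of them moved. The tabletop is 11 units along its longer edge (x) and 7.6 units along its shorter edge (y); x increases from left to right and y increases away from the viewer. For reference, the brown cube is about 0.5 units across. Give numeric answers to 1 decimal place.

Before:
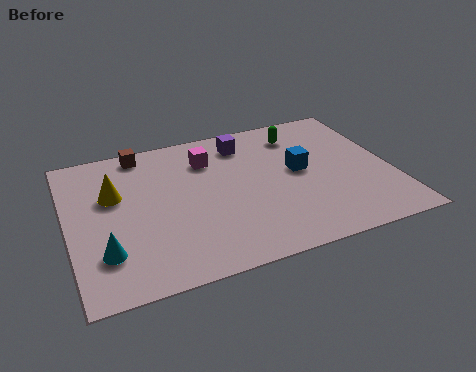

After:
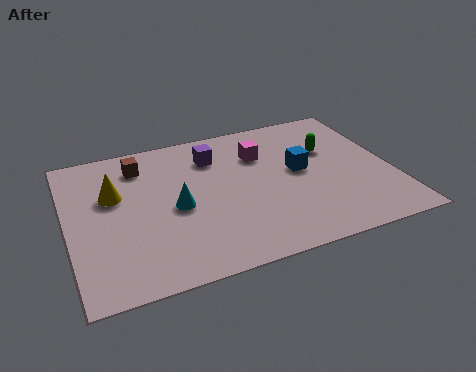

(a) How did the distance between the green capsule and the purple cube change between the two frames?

+2.1

Before: roughly 1.9 units apart; after: 4.0. That's 2.1 units further apart.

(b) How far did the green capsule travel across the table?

1.5

The green capsule moved from about (8.1, 6.1) to (9.0, 4.9), a distance of √(0.9² + 1.2²) ≈ 1.5.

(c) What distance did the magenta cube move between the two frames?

1.8

From (4.9, 5.7) to (6.7, 5.4), the magenta cube covered √(1.8² + 0.3²) ≈ 1.8 units.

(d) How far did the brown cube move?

0.7

From (2.7, 6.8) to (2.6, 6.1), the brown cube covered √(0.1² + 0.7²) ≈ 0.7 units.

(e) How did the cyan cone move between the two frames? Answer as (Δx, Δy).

(2.5, 1.5)

From the two frames, the cyan cone sits at roughly (1.1, 2.0) before and (3.6, 3.5) after.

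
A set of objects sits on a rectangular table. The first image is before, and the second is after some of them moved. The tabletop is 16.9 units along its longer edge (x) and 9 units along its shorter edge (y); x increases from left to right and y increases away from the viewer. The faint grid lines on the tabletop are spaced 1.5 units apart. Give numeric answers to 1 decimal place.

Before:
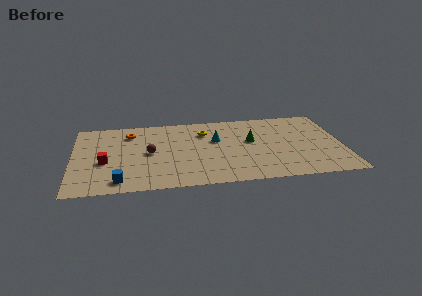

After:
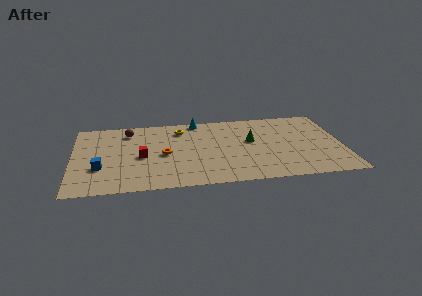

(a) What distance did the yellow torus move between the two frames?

1.6

The yellow torus was near (8.3, 6.7) before and (6.8, 7.2) after, so it travelled √(1.5² + 0.5²) ≈ 1.6 units.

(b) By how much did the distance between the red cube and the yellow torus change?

-3.0

They were about 7.0 units apart before and 4.0 after — 3.0 units closer together.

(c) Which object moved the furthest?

the orange torus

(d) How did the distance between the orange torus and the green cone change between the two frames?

-2.2

The distance was about 7.8 in the first image and 5.6 in the second, so they moved 2.2 units closer together.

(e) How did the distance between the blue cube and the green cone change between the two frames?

+0.6

The distance was about 9.2 in the first image and 9.8 in the second, so they moved 0.6 units further apart.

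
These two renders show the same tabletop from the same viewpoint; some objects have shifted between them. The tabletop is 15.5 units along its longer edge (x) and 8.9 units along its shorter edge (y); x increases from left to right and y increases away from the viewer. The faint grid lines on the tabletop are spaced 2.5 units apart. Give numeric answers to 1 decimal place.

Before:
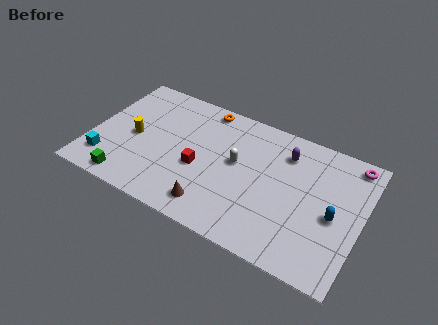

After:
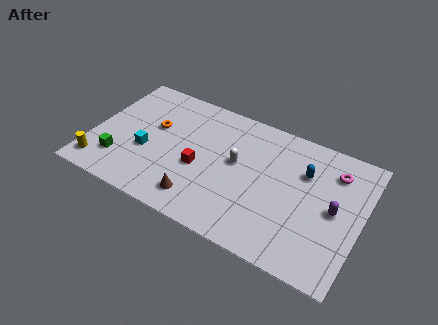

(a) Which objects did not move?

the red cube and the white capsule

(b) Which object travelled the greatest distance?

the purple capsule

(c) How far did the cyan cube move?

2.6

From (1.1, 1.9) to (3.2, 3.5), the cyan cube covered √(2.1² + 1.6²) ≈ 2.6 units.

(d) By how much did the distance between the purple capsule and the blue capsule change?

-1.7

They were about 4.2 units apart before and 2.5 after — 1.7 units closer together.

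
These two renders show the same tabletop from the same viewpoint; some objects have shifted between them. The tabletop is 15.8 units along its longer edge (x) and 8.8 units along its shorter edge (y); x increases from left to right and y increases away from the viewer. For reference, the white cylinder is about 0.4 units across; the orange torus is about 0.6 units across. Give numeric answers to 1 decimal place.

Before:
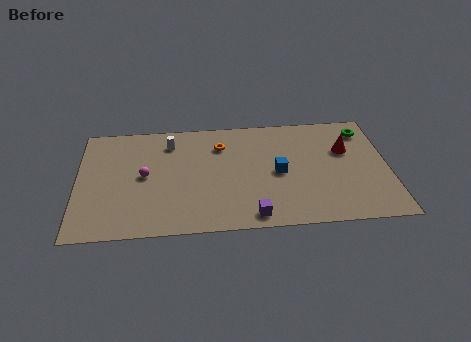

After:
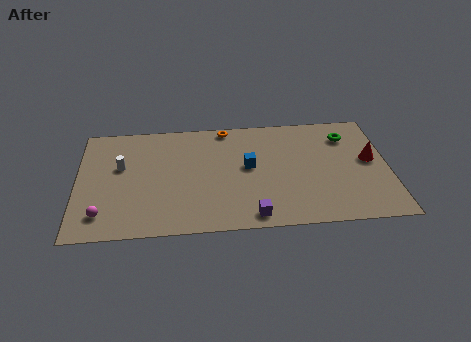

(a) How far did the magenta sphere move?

3.5

The magenta sphere moved from about (3.4, 4.5) to (1.3, 1.7), a distance of √(2.1² + 2.8²) ≈ 3.5.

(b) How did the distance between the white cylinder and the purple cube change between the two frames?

+0.6

They were about 7.3 units apart before and 7.9 after — 0.6 units further apart.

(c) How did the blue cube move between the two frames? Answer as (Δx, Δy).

(-1.5, 0.6)

The blue cube was at about (10.2, 4.2) and moved to about (8.7, 4.8).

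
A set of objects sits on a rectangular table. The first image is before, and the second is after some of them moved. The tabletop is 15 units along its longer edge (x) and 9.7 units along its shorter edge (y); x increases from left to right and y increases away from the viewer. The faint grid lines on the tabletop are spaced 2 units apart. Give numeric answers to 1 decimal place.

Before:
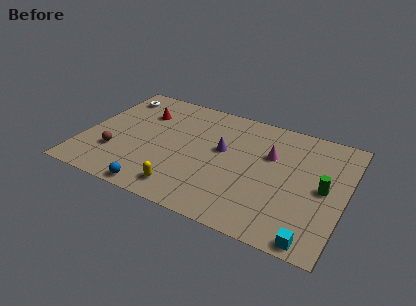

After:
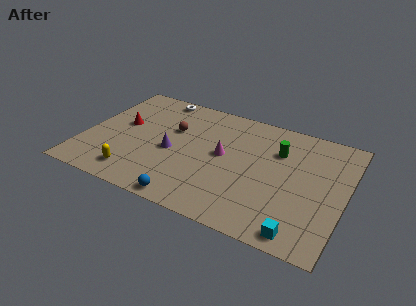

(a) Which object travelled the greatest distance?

the brown sphere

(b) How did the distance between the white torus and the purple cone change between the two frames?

-2.4

Before: roughly 7.1 units apart; after: 4.7. That's 2.4 units closer together.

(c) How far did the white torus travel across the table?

2.5

The white torus moved from about (1.2, 8.0) to (3.6, 8.8), a distance of √(2.4² + 0.8²) ≈ 2.5.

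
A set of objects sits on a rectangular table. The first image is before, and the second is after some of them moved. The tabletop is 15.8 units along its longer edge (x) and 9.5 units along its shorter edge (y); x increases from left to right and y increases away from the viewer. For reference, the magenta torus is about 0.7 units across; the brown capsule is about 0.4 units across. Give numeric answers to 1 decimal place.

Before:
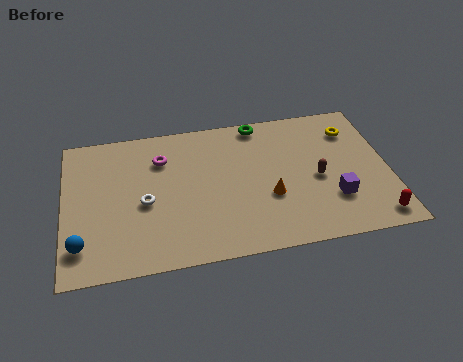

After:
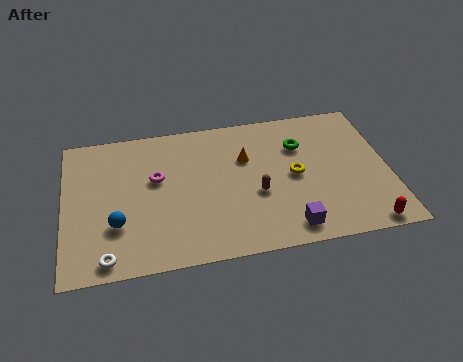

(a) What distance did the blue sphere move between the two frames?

2.0

The blue sphere moved from about (0.8, 2.0) to (2.5, 3.0), a distance of √(1.7² + 1.0²) ≈ 2.0.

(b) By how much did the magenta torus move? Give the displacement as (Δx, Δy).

(-0.3, -1.3)

From the two frames, the magenta torus sits at roughly (4.8, 7.0) before and (4.5, 5.7) after.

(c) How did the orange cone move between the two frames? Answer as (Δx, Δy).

(-1.0, 2.8)

The orange cone started near (9.9, 3.5) and ended near (8.9, 6.3).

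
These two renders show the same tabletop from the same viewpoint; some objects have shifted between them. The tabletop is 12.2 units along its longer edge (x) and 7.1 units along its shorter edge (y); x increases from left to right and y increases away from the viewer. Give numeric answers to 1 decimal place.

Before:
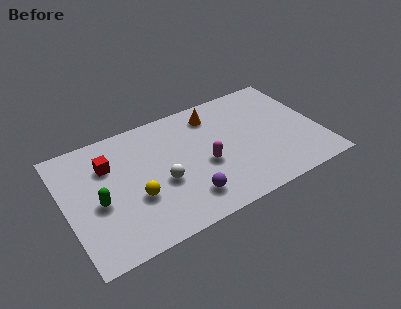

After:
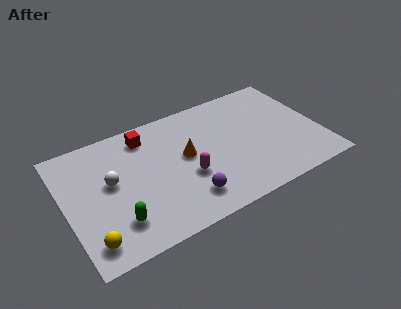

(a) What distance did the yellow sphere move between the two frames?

2.7

The yellow sphere was near (3.2, 2.6) before and (0.9, 1.2) after, so it travelled √(2.3² + 1.4²) ≈ 2.7 units.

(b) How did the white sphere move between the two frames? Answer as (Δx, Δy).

(-2.3, 1.1)

The white sphere was at about (4.5, 2.9) and moved to about (2.2, 4.0).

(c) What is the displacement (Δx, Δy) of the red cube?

(1.9, 0.9)

The red cube was at about (2.2, 5.0) and moved to about (4.1, 5.9).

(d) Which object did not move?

the purple sphere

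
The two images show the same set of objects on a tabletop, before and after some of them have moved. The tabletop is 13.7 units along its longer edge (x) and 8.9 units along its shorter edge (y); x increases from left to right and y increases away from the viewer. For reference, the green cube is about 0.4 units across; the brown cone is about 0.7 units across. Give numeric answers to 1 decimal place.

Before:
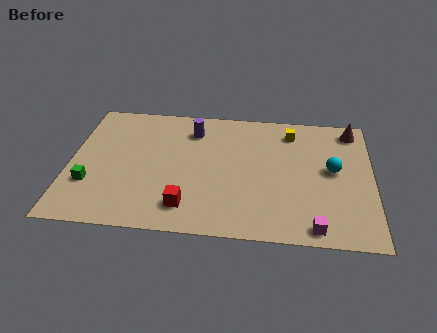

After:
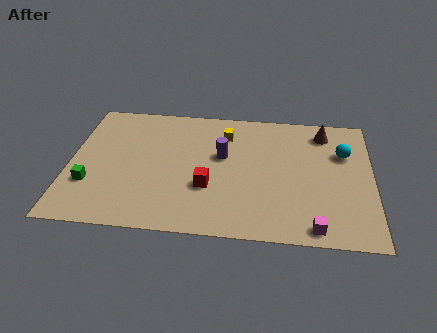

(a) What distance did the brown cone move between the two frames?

1.3

From (12.8, 7.7) to (11.5, 7.4), the brown cone covered √(1.3² + 0.3²) ≈ 1.3 units.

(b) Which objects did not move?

the green cube and the magenta cube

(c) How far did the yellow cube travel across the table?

3.0

From (10.0, 7.3) to (7.0, 6.9), the yellow cube covered √(3.0² + 0.4²) ≈ 3.0 units.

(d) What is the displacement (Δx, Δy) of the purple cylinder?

(1.4, -1.7)

The purple cylinder started near (5.5, 7.0) and ended near (6.9, 5.3).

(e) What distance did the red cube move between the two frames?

1.7

The red cube was near (5.4, 1.7) before and (6.3, 3.1) after, so it travelled √(0.9² + 1.4²) ≈ 1.7 units.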